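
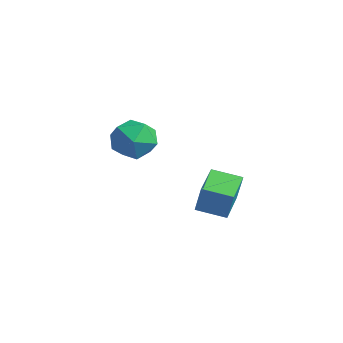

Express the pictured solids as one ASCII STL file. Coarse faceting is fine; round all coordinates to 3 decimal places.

solid 
facet normal -0.700 -0.678 0.225
outer loop
vertex -3.191 1.798 -3.474
vertex -3.847 2.548 -3.256
vertex -3.482 1.802 -4.368
endloop
endfacet
facet normal 0.644 -0.735 -0.213
outer loop
vertex -2.873 2.392 -4.564
vertex -3.191 1.798 -3.474
vertex -3.482 1.802 -4.368
endloop
endfacet
facet normal -0.701 -0.677 0.224
outer loop
vertex -3.482 1.802 -4.368
vertex -3.847 2.548 -3.256
vertex -4.138 2.553 -4.15
endloop
endfacet
facet normal -0.310 0.005 -0.951
outer loop
vertex -4.138 2.553 -4.15
vertex -2.873 2.392 -4.564
vertex -3.482 1.802 -4.368
endloop
endfacet
facet normal 0.310 -0.005 0.951
outer loop
vertex -3.191 1.798 -3.474
vertex -3.238 3.138 -3.452
vertex -3.847 2.548 -3.256
endloop
endfacet
facet normal 0.643 -0.736 -0.213
outer loop
vertex -2.582 2.387 -3.67
vertex -3.191 1.798 -3.474
vertex -2.873 2.392 -4.564
endloop
endfacet
facet normal 0.310 -0.005 0.951
outer loop
vertex -2.582 2.387 -3.67
vertex -3.238 3.138 -3.452
vertex -3.191 1.798 -3.474
endloop
endfacet
facet normal -0.643 0.735 0.214
outer loop
vertex -3.847 2.548 -3.256
vertex -3.238 3.138 -3.452
vertex -4.138 2.553 -4.15
endloop
endfacet
facet normal -0.310 0.005 -0.951
outer loop
vertex -3.529 3.142 -4.346
vertex -2.873 2.392 -4.564
vertex -4.138 2.553 -4.15
endloop
endfacet
facet normal -0.643 0.736 0.213
outer loop
vertex -4.138 2.553 -4.15
vertex -3.238 3.138 -3.452
vertex -3.529 3.142 -4.346
endloop
endfacet
facet normal 0.700 0.678 -0.224
outer loop
vertex -3.529 3.142 -4.346
vertex -2.582 2.387 -3.67
vertex -2.873 2.392 -4.564
endloop
endfacet
facet normal 0.701 0.677 -0.225
outer loop
vertex -3.238 3.138 -3.452
vertex -2.582 2.387 -3.67
vertex -3.529 3.142 -4.346
endloop
endfacet
facet normal -0.627 0.736 0.253
outer loop
vertex -3.342 -0.092 -1.157
vertex -3.249 -0.24 -0.496
vertex -2.842 0.213 -0.805
endloop
endfacet
facet normal -0.290 0.888 -0.358
outer loop
vertex -3.342 -0.092 -1.157
vertex -2.842 0.213 -0.805
vertex -2.727 -0.006 -1.442
endloop
endfacet
facet normal -0.433 0.366 -0.824
outer loop
vertex -3.342 -0.092 -1.157
vertex -2.727 -0.006 -1.442
vertex -3.063 -0.595 -1.527
endloop
endfacet
facet normal -0.859 -0.108 -0.501
outer loop
vertex -3.342 -0.092 -1.157
vertex -3.063 -0.595 -1.527
vertex -3.386 -0.739 -0.942
endloop
endfacet
facet normal -0.979 0.121 0.165
outer loop
vertex -3.342 -0.092 -1.157
vertex -3.386 -0.739 -0.942
vertex -3.249 -0.24 -0.496
endloop
endfacet
facet normal 0.412 0.882 -0.229
outer loop
vertex -2.727 -0.006 -1.442
vertex -2.842 0.213 -0.805
vertex -2.254 -0.101 -0.958
endloop
endfacet
facet normal -0.134 0.638 0.758
outer loop
vertex -2.842 0.213 -0.805
vertex -3.249 -0.24 -0.496
vertex -2.577 -0.245 -0.373
endloop
endfacet
facet normal -0.702 -0.358 0.616
outer loop
vertex -3.249 -0.24 -0.496
vertex -3.386 -0.739 -0.942
vertex -2.913 -0.834 -0.458
endloop
endfacet
facet normal -0.508 -0.728 -0.460
outer loop
vertex -3.386 -0.739 -0.942
vertex -3.063 -0.595 -1.527
vertex -2.798 -1.053 -1.095
endloop
endfacet
facet normal 0.180 0.039 -0.983
outer loop
vertex -3.063 -0.595 -1.527
vertex -2.727 -0.006 -1.442
vertex -2.391 -0.6 -1.404
endloop
endfacet
facet normal 0.859 0.108 0.501
outer loop
vertex -2.298 -0.748 -0.743
vertex -2.254 -0.101 -0.958
vertex -2.577 -0.245 -0.373
endloop
endfacet
facet normal 0.433 -0.366 0.824
outer loop
vertex -2.298 -0.748 -0.743
vertex -2.577 -0.245 -0.373
vertex -2.913 -0.834 -0.458
endloop
endfacet
facet normal 0.290 -0.888 0.358
outer loop
vertex -2.298 -0.748 -0.743
vertex -2.913 -0.834 -0.458
vertex -2.798 -1.053 -1.095
endloop
endfacet
facet normal 0.627 -0.736 -0.253
outer loop
vertex -2.298 -0.748 -0.743
vertex -2.798 -1.053 -1.095
vertex -2.391 -0.6 -1.404
endloop
endfacet
facet normal 0.979 -0.121 -0.165
outer loop
vertex -2.298 -0.748 -0.743
vertex -2.391 -0.6 -1.404
vertex -2.254 -0.101 -0.958
endloop
endfacet
facet normal 0.508 0.728 0.460
outer loop
vertex -2.577 -0.245 -0.373
vertex -2.254 -0.101 -0.958
vertex -2.842 0.213 -0.805
endloop
endfacet
facet normal -0.180 -0.039 0.983
outer loop
vertex -2.913 -0.834 -0.458
vertex -2.577 -0.245 -0.373
vertex -3.249 -0.24 -0.496
endloop
endfacet
facet normal -0.412 -0.882 0.229
outer loop
vertex -2.798 -1.053 -1.095
vertex -2.913 -0.834 -0.458
vertex -3.386 -0.739 -0.942
endloop
endfacet
facet normal 0.134 -0.638 -0.758
outer loop
vertex -2.391 -0.6 -1.404
vertex -2.798 -1.053 -1.095
vertex -3.063 -0.595 -1.527
endloop
endfacet
facet normal 0.702 0.358 -0.616
outer loop
vertex -2.254 -0.101 -0.958
vertex -2.391 -0.6 -1.404
vertex -2.727 -0.006 -1.442
endloop
endfacet

endsolid


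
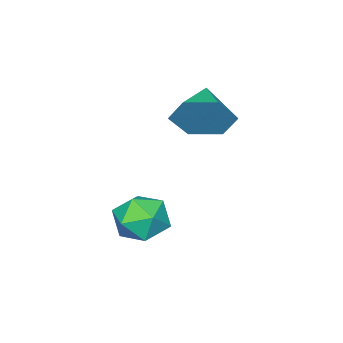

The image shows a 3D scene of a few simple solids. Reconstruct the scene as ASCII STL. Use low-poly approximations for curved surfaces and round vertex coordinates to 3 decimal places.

solid 
facet normal -0.905 -0.126 0.407
outer loop
vertex -0.91 2.364 -1.974
vertex -0.582 1.86 -1.401
vertex -0.631 2.677 -1.257
endloop
endfacet
facet normal -0.850 0.517 0.105
outer loop
vertex -0.91 2.364 -1.974
vertex -0.631 2.677 -1.257
vertex -0.478 3.073 -1.97
endloop
endfacet
facet normal -0.692 0.425 -0.584
outer loop
vertex -0.91 2.364 -1.974
vertex -0.478 3.073 -1.97
vertex -0.334 2.502 -2.556
endloop
endfacet
facet normal -0.649 -0.277 -0.708
outer loop
vertex -0.91 2.364 -1.974
vertex -0.334 2.502 -2.556
vertex -0.398 1.752 -2.204
endloop
endfacet
facet normal -0.781 -0.617 -0.096
outer loop
vertex -0.91 2.364 -1.974
vertex -0.398 1.752 -2.204
vertex -0.582 1.86 -1.401
endloop
endfacet
facet normal -0.303 0.859 0.412
outer loop
vertex -0.478 3.073 -1.97
vertex -0.631 2.677 -1.257
vertex 0.118 3.008 -1.396
endloop
endfacet
facet normal -0.392 -0.182 0.902
outer loop
vertex -0.631 2.677 -1.257
vertex -0.582 1.86 -1.401
vertex 0.054 2.258 -1.044
endloop
endfacet
facet normal -0.191 -0.978 0.088
outer loop
vertex -0.582 1.86 -1.401
vertex -0.398 1.752 -2.204
vertex 0.198 1.687 -1.63
endloop
endfacet
facet normal 0.021 -0.426 -0.904
outer loop
vertex -0.398 1.752 -2.204
vertex -0.334 2.502 -2.556
vertex 0.351 2.083 -2.343
endloop
endfacet
facet normal -0.049 0.709 -0.703
outer loop
vertex -0.334 2.502 -2.556
vertex -0.478 3.073 -1.97
vertex 0.302 2.9 -2.199
endloop
endfacet
facet normal 0.649 0.277 0.708
outer loop
vertex 0.63 2.396 -1.626
vertex 0.118 3.008 -1.396
vertex 0.054 2.258 -1.044
endloop
endfacet
facet normal 0.692 -0.425 0.584
outer loop
vertex 0.63 2.396 -1.626
vertex 0.054 2.258 -1.044
vertex 0.198 1.687 -1.63
endloop
endfacet
facet normal 0.850 -0.517 -0.105
outer loop
vertex 0.63 2.396 -1.626
vertex 0.198 1.687 -1.63
vertex 0.351 2.083 -2.343
endloop
endfacet
facet normal 0.905 0.126 -0.407
outer loop
vertex 0.63 2.396 -1.626
vertex 0.351 2.083 -2.343
vertex 0.302 2.9 -2.199
endloop
endfacet
facet normal 0.781 0.617 0.096
outer loop
vertex 0.63 2.396 -1.626
vertex 0.302 2.9 -2.199
vertex 0.118 3.008 -1.396
endloop
endfacet
facet normal -0.021 0.426 0.904
outer loop
vertex 0.054 2.258 -1.044
vertex 0.118 3.008 -1.396
vertex -0.631 2.677 -1.257
endloop
endfacet
facet normal 0.049 -0.709 0.703
outer loop
vertex 0.198 1.687 -1.63
vertex 0.054 2.258 -1.044
vertex -0.582 1.86 -1.401
endloop
endfacet
facet normal 0.303 -0.859 -0.412
outer loop
vertex 0.351 2.083 -2.343
vertex 0.198 1.687 -1.63
vertex -0.398 1.752 -2.204
endloop
endfacet
facet normal 0.392 0.182 -0.902
outer loop
vertex 0.302 2.9 -2.199
vertex 0.351 2.083 -2.343
vertex -0.334 2.502 -2.556
endloop
endfacet
facet normal 0.191 0.978 -0.088
outer loop
vertex 0.118 3.008 -1.396
vertex 0.302 2.9 -2.199
vertex -0.478 3.073 -1.97
endloop
endfacet
facet normal 0.754 0.553 -0.354
outer loop
vertex -1.851 2.275 1.646
vertex -2.359 2.518 0.944
vertex -2.367 3.011 1.697
endloop
endfacet
facet normal -0.104 -0.141 0.985
outer loop
vertex -1.851 2.275 1.646
vertex -2.367 3.011 1.697
vertex -3.361 1.782 1.416
endloop
endfacet
facet normal 0.754 0.554 -0.354
outer loop
vertex -2.367 3.011 1.697
vertex -2.359 2.518 0.944
vertex -2.875 3.253 0.995
endloop
endfacet
facet normal -0.671 0.400 0.624
outer loop
vertex -2.367 3.011 1.697
vertex -2.875 3.253 0.995
vertex -3.361 1.782 1.416
endloop
endfacet
facet normal 0.754 0.554 -0.354
outer loop
vertex -2.875 3.253 0.995
vertex -2.359 2.518 0.944
vertex -2.867 2.76 0.242
endloop
endfacet
facet normal -0.948 0.261 -0.181
outer loop
vertex -2.875 3.253 0.995
vertex -2.867 2.76 0.242
vertex -3.361 1.782 1.416
endloop
endfacet
facet normal 0.754 0.554 -0.354
outer loop
vertex -2.867 2.76 0.242
vertex -2.359 2.518 0.944
vertex -2.351 2.025 0.191
endloop
endfacet
facet normal -0.658 -0.419 -0.626
outer loop
vertex -2.867 2.76 0.242
vertex -2.351 2.025 0.191
vertex -3.361 1.782 1.416
endloop
endfacet
facet normal 0.754 0.553 -0.354
outer loop
vertex -2.351 2.025 0.191
vertex -2.359 2.518 0.944
vertex -1.843 1.782 0.894
endloop
endfacet
facet normal -0.091 -0.960 -0.266
outer loop
vertex -2.351 2.025 0.191
vertex -1.843 1.782 0.894
vertex -3.361 1.782 1.416
endloop
endfacet
facet normal 0.754 0.553 -0.354
outer loop
vertex -1.843 1.782 0.894
vertex -2.359 2.518 0.944
vertex -1.851 2.275 1.646
endloop
endfacet
facet normal 0.186 -0.821 0.540
outer loop
vertex -1.843 1.782 0.894
vertex -1.851 2.275 1.646
vertex -3.361 1.782 1.416
endloop
endfacet

endsolid


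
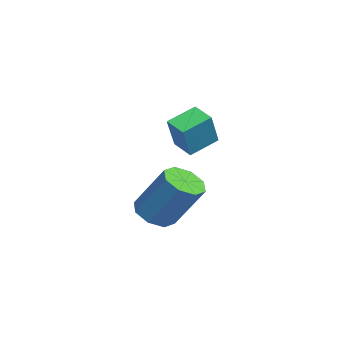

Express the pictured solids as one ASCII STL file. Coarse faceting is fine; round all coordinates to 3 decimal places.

solid 
facet normal -0.501 0.183 -0.846
outer loop
vertex -3.222 1.197 3.62
vertex -2.58 1.681 3.344
vertex -2.742 0.283 3.138
endloop
endfacet
facet normal -0.756 -0.568 0.325
outer loop
vertex -2.02 0.019 4.356
vertex -3.222 1.197 3.62
vertex -2.742 0.283 3.138
endloop
endfacet
facet normal -0.501 0.183 -0.846
outer loop
vertex -2.742 0.283 3.138
vertex -2.58 1.681 3.344
vertex -2.1 0.766 2.862
endloop
endfacet
facet normal 0.421 -0.802 -0.424
outer loop
vertex -2.1 0.766 2.862
vertex -2.02 0.019 4.356
vertex -2.742 0.283 3.138
endloop
endfacet
facet normal -0.422 0.801 0.424
outer loop
vertex -3.222 1.197 3.62
vertex -1.858 1.417 4.562
vertex -2.58 1.681 3.344
endloop
endfacet
facet normal -0.756 -0.568 0.325
outer loop
vertex -2.5 0.934 4.838
vertex -3.222 1.197 3.62
vertex -2.02 0.019 4.356
endloop
endfacet
facet normal -0.422 0.802 0.423
outer loop
vertex -2.5 0.934 4.838
vertex -1.858 1.417 4.562
vertex -3.222 1.197 3.62
endloop
endfacet
facet normal 0.756 0.568 -0.325
outer loop
vertex -2.58 1.681 3.344
vertex -1.858 1.417 4.562
vertex -2.1 0.766 2.862
endloop
endfacet
facet normal 0.422 -0.802 -0.423
outer loop
vertex -1.378 0.503 4.08
vertex -2.02 0.019 4.356
vertex -2.1 0.766 2.862
endloop
endfacet
facet normal 0.756 0.568 -0.325
outer loop
vertex -2.1 0.766 2.862
vertex -1.858 1.417 4.562
vertex -1.378 0.503 4.08
endloop
endfacet
facet normal 0.501 -0.183 0.846
outer loop
vertex -1.378 0.503 4.08
vertex -2.5 0.934 4.838
vertex -2.02 0.019 4.356
endloop
endfacet
facet normal 0.501 -0.183 0.846
outer loop
vertex -1.858 1.417 4.562
vertex -2.5 0.934 4.838
vertex -1.378 0.503 4.08
endloop
endfacet
facet normal -0.282 -0.487 -0.827
outer loop
vertex -2.463 -0.583 -0.236
vertex -3.22 -0.355 -0.112
vertex -2.594 -0.049 -0.506
endloop
endfacet
facet normal 0.935 0.053 -0.350
outer loop
vertex -2.463 -0.583 -0.236
vertex -2.594 -0.049 -0.506
vertex -1.903 0.388 1.409
endloop
endfacet
facet normal 0.935 0.053 -0.350
outer loop
vertex -1.903 0.388 1.409
vertex -2.594 -0.049 -0.506
vertex -2.034 0.921 1.139
endloop
endfacet
facet normal 0.281 0.488 0.827
outer loop
vertex -1.903 0.388 1.409
vertex -2.034 0.921 1.139
vertex -2.66 0.615 1.532
endloop
endfacet
facet normal -0.282 -0.488 -0.826
outer loop
vertex -2.594 -0.049 -0.506
vertex -3.22 -0.355 -0.112
vertex -3.092 0.305 -0.545
endloop
endfacet
facet normal 0.509 0.654 -0.559
outer loop
vertex -2.594 -0.049 -0.506
vertex -3.092 0.305 -0.545
vertex -2.034 0.921 1.139
endloop
endfacet
facet normal 0.510 0.653 -0.560
outer loop
vertex -2.034 0.921 1.139
vertex -3.092 0.305 -0.545
vertex -2.532 1.276 1.099
endloop
endfacet
facet normal 0.281 0.487 0.827
outer loop
vertex -2.034 0.921 1.139
vertex -2.532 1.276 1.099
vertex -2.66 0.615 1.532
endloop
endfacet
facet normal -0.281 -0.488 -0.826
outer loop
vertex -3.092 0.305 -0.545
vertex -3.22 -0.355 -0.112
vertex -3.665 0.273 -0.331
endloop
endfacet
facet normal -0.214 0.871 -0.442
outer loop
vertex -3.092 0.305 -0.545
vertex -3.665 0.273 -0.331
vertex -2.532 1.276 1.099
endloop
endfacet
facet normal -0.215 0.871 -0.441
outer loop
vertex -2.532 1.276 1.099
vertex -3.665 0.273 -0.331
vertex -3.105 1.243 1.313
endloop
endfacet
facet normal 0.281 0.487 0.827
outer loop
vertex -2.532 1.276 1.099
vertex -3.105 1.243 1.313
vertex -2.66 0.615 1.532
endloop
endfacet
facet normal -0.280 -0.487 -0.827
outer loop
vertex -3.665 0.273 -0.331
vertex -3.22 -0.355 -0.112
vertex -3.977 -0.128 0.011
endloop
endfacet
facet normal -0.813 0.578 -0.064
outer loop
vertex -3.665 0.273 -0.331
vertex -3.977 -0.128 0.011
vertex -3.105 1.243 1.313
endloop
endfacet
facet normal -0.813 0.579 -0.065
outer loop
vertex -3.105 1.243 1.313
vertex -3.977 -0.128 0.011
vertex -3.417 0.843 1.656
endloop
endfacet
facet normal 0.282 0.488 0.826
outer loop
vertex -3.105 1.243 1.313
vertex -3.417 0.843 1.656
vertex -2.66 0.615 1.532
endloop
endfacet
facet normal -0.281 -0.488 -0.827
outer loop
vertex -3.977 -0.128 0.011
vertex -3.22 -0.355 -0.112
vertex -3.846 -0.661 0.281
endloop
endfacet
facet normal -0.935 -0.053 0.350
outer loop
vertex -3.977 -0.128 0.011
vertex -3.846 -0.661 0.281
vertex -3.417 0.843 1.656
endloop
endfacet
facet normal -0.935 -0.053 0.350
outer loop
vertex -3.417 0.843 1.656
vertex -3.846 -0.661 0.281
vertex -3.286 0.309 1.926
endloop
endfacet
facet normal 0.282 0.487 0.827
outer loop
vertex -3.417 0.843 1.656
vertex -3.286 0.309 1.926
vertex -2.66 0.615 1.532
endloop
endfacet
facet normal -0.281 -0.487 -0.827
outer loop
vertex -3.846 -0.661 0.281
vertex -3.22 -0.355 -0.112
vertex -3.348 -1.016 0.321
endloop
endfacet
facet normal -0.511 -0.653 0.559
outer loop
vertex -3.846 -0.661 0.281
vertex -3.348 -1.016 0.321
vertex -3.286 0.309 1.926
endloop
endfacet
facet normal -0.509 -0.654 0.560
outer loop
vertex -3.286 0.309 1.926
vertex -3.348 -1.016 0.321
vertex -2.788 -0.045 1.965
endloop
endfacet
facet normal 0.282 0.488 0.826
outer loop
vertex -3.286 0.309 1.926
vertex -2.788 -0.045 1.965
vertex -2.66 0.615 1.532
endloop
endfacet
facet normal -0.281 -0.487 -0.827
outer loop
vertex -3.348 -1.016 0.321
vertex -3.22 -0.355 -0.112
vertex -2.775 -0.983 0.107
endloop
endfacet
facet normal 0.215 -0.871 0.441
outer loop
vertex -3.348 -1.016 0.321
vertex -2.775 -0.983 0.107
vertex -2.788 -0.045 1.965
endloop
endfacet
facet normal 0.214 -0.871 0.441
outer loop
vertex -2.788 -0.045 1.965
vertex -2.775 -0.983 0.107
vertex -2.215 -0.013 1.751
endloop
endfacet
facet normal 0.281 0.488 0.826
outer loop
vertex -2.788 -0.045 1.965
vertex -2.215 -0.013 1.751
vertex -2.66 0.615 1.532
endloop
endfacet
facet normal -0.282 -0.488 -0.826
outer loop
vertex -2.775 -0.983 0.107
vertex -3.22 -0.355 -0.112
vertex -2.463 -0.583 -0.236
endloop
endfacet
facet normal 0.813 -0.579 0.065
outer loop
vertex -2.775 -0.983 0.107
vertex -2.463 -0.583 -0.236
vertex -2.215 -0.013 1.751
endloop
endfacet
facet normal 0.813 -0.578 0.064
outer loop
vertex -2.215 -0.013 1.751
vertex -2.463 -0.583 -0.236
vertex -1.903 0.388 1.409
endloop
endfacet
facet normal 0.280 0.487 0.827
outer loop
vertex -2.215 -0.013 1.751
vertex -1.903 0.388 1.409
vertex -2.66 0.615 1.532
endloop
endfacet

endsolid


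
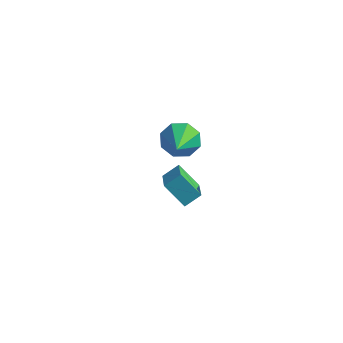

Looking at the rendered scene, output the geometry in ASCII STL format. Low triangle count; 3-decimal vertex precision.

solid 
facet normal -0.323 0.795 -0.514
outer loop
vertex 0.443 -2.526 2.98
vertex -0.159 -2.988 2.644
vertex -0.09 -2.519 3.325
endloop
endfacet
facet normal 0.535 0.190 0.823
outer loop
vertex 0.443 -2.526 2.98
vertex -0.09 -2.519 3.325
vertex 0.339 -4.212 3.436
endloop
endfacet
facet normal -0.324 0.794 -0.514
outer loop
vertex -0.09 -2.519 3.325
vertex -0.159 -2.988 2.644
vertex -0.663 -2.787 3.272
endloop
endfacet
facet normal -0.109 0.037 0.993
outer loop
vertex -0.09 -2.519 3.325
vertex -0.663 -2.787 3.272
vertex 0.339 -4.212 3.436
endloop
endfacet
facet normal -0.324 0.794 -0.514
outer loop
vertex -0.663 -2.787 3.272
vertex -0.159 -2.988 2.644
vertex -0.942 -3.173 2.851
endloop
endfacet
facet normal -0.606 -0.344 0.717
outer loop
vertex -0.663 -2.787 3.272
vertex -0.942 -3.173 2.851
vertex 0.339 -4.212 3.436
endloop
endfacet
facet normal -0.324 0.794 -0.515
outer loop
vertex -0.942 -3.173 2.851
vertex -0.159 -2.988 2.644
vertex -0.761 -3.451 2.309
endloop
endfacet
facet normal -0.664 -0.732 0.154
outer loop
vertex -0.942 -3.173 2.851
vertex -0.761 -3.451 2.309
vertex 0.339 -4.212 3.436
endloop
endfacet
facet normal -0.325 0.794 -0.514
outer loop
vertex -0.761 -3.451 2.309
vertex -0.159 -2.988 2.644
vertex -0.229 -3.457 1.963
endloop
endfacet
facet normal -0.247 -0.898 -0.365
outer loop
vertex -0.761 -3.451 2.309
vertex -0.229 -3.457 1.963
vertex 0.339 -4.212 3.436
endloop
endfacet
facet normal -0.324 0.795 -0.514
outer loop
vertex -0.229 -3.457 1.963
vertex -0.159 -2.988 2.644
vertex 0.345 -3.189 2.016
endloop
endfacet
facet normal 0.397 -0.745 -0.535
outer loop
vertex -0.229 -3.457 1.963
vertex 0.345 -3.189 2.016
vertex 0.339 -4.212 3.436
endloop
endfacet
facet normal -0.324 0.794 -0.514
outer loop
vertex 0.345 -3.189 2.016
vertex -0.159 -2.988 2.644
vertex 0.623 -2.803 2.437
endloop
endfacet
facet normal 0.895 -0.363 -0.258
outer loop
vertex 0.345 -3.189 2.016
vertex 0.623 -2.803 2.437
vertex 0.339 -4.212 3.436
endloop
endfacet
facet normal -0.324 0.795 -0.513
outer loop
vertex 0.623 -2.803 2.437
vertex -0.159 -2.988 2.644
vertex 0.443 -2.526 2.98
endloop
endfacet
facet normal 0.952 0.023 0.304
outer loop
vertex 0.623 -2.803 2.437
vertex 0.443 -2.526 2.98
vertex 0.339 -4.212 3.436
endloop
endfacet
facet normal -0.724 0.022 0.690
outer loop
vertex -1.192 -2.431 -1.579
vertex -0.743 -1.854 -1.126
vertex -1.832 -1.377 -2.284
endloop
endfacet
facet normal -0.523 -0.670 -0.527
outer loop
vertex -0.877 -1.406 -3.194
vertex -1.192 -2.431 -1.579
vertex -1.832 -1.377 -2.284
endloop
endfacet
facet normal -0.724 0.022 0.690
outer loop
vertex -1.832 -1.377 -2.284
vertex -0.743 -1.854 -1.126
vertex -1.383 -0.801 -1.831
endloop
endfacet
facet normal -0.451 0.742 -0.497
outer loop
vertex -1.383 -0.801 -1.831
vertex -0.877 -1.406 -3.194
vertex -1.832 -1.377 -2.284
endloop
endfacet
facet normal 0.451 -0.741 0.497
outer loop
vertex -1.192 -2.431 -1.579
vertex 0.212 -1.883 -2.036
vertex -0.743 -1.854 -1.126
endloop
endfacet
facet normal -0.522 -0.670 -0.527
outer loop
vertex -0.237 -2.459 -2.489
vertex -1.192 -2.431 -1.579
vertex -0.877 -1.406 -3.194
endloop
endfacet
facet normal 0.451 -0.742 0.496
outer loop
vertex -0.237 -2.459 -2.489
vertex 0.212 -1.883 -2.036
vertex -1.192 -2.431 -1.579
endloop
endfacet
facet normal 0.522 0.670 0.527
outer loop
vertex -0.743 -1.854 -1.126
vertex 0.212 -1.883 -2.036
vertex -1.383 -0.801 -1.831
endloop
endfacet
facet normal -0.452 0.741 -0.497
outer loop
vertex -0.428 -0.829 -2.741
vertex -0.877 -1.406 -3.194
vertex -1.383 -0.801 -1.831
endloop
endfacet
facet normal 0.522 0.670 0.528
outer loop
vertex -1.383 -0.801 -1.831
vertex 0.212 -1.883 -2.036
vertex -0.428 -0.829 -2.741
endloop
endfacet
facet normal 0.724 -0.022 -0.690
outer loop
vertex -0.428 -0.829 -2.741
vertex -0.237 -2.459 -2.489
vertex -0.877 -1.406 -3.194
endloop
endfacet
facet normal 0.724 -0.022 -0.690
outer loop
vertex 0.212 -1.883 -2.036
vertex -0.237 -2.459 -2.489
vertex -0.428 -0.829 -2.741
endloop
endfacet

endsolid


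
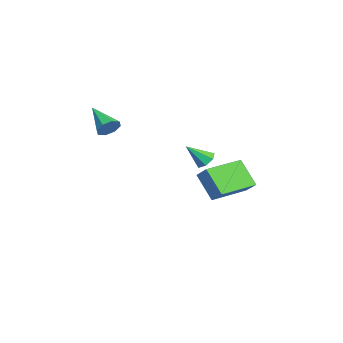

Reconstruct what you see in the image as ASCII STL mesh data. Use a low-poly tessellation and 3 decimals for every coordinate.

solid 
facet normal -0.579 0.814 0.047
outer loop
vertex -1.413 3.483 -2.038
vertex -0.601 4.133 -3.28
vertex -2.024 3.083 -2.646
endloop
endfacet
facet normal -0.501 -0.401 0.767
outer loop
vertex -0.859 1.447 -2.74
vertex -1.413 3.483 -2.038
vertex -2.024 3.083 -2.646
endloop
endfacet
facet normal -0.579 0.814 0.047
outer loop
vertex -2.024 3.083 -2.646
vertex -0.601 4.133 -3.28
vertex -1.212 3.733 -3.888
endloop
endfacet
facet normal -0.643 -0.421 -0.640
outer loop
vertex -1.212 3.733 -3.888
vertex -0.859 1.447 -2.74
vertex -2.024 3.083 -2.646
endloop
endfacet
facet normal 0.643 0.421 0.640
outer loop
vertex -1.413 3.483 -2.038
vertex 0.564 2.497 -3.374
vertex -0.601 4.133 -3.28
endloop
endfacet
facet normal -0.501 -0.401 0.767
outer loop
vertex -0.248 1.847 -2.132
vertex -1.413 3.483 -2.038
vertex -0.859 1.447 -2.74
endloop
endfacet
facet normal 0.643 0.421 0.640
outer loop
vertex -0.248 1.847 -2.132
vertex 0.564 2.497 -3.374
vertex -1.413 3.483 -2.038
endloop
endfacet
facet normal 0.501 0.401 -0.767
outer loop
vertex -0.601 4.133 -3.28
vertex 0.564 2.497 -3.374
vertex -1.212 3.733 -3.888
endloop
endfacet
facet normal -0.643 -0.421 -0.640
outer loop
vertex -0.047 2.097 -3.982
vertex -0.859 1.447 -2.74
vertex -1.212 3.733 -3.888
endloop
endfacet
facet normal 0.501 0.401 -0.767
outer loop
vertex -1.212 3.733 -3.888
vertex 0.564 2.497 -3.374
vertex -0.047 2.097 -3.982
endloop
endfacet
facet normal 0.579 -0.814 -0.047
outer loop
vertex -0.047 2.097 -3.982
vertex -0.248 1.847 -2.132
vertex -0.859 1.447 -2.74
endloop
endfacet
facet normal 0.579 -0.814 -0.047
outer loop
vertex 0.564 2.497 -3.374
vertex -0.248 1.847 -2.132
vertex -0.047 2.097 -3.982
endloop
endfacet
facet normal 0.725 0.454 -0.517
outer loop
vertex -0.119 -2.764 0.731
vertex -0.545 -2.498 0.367
vertex -0.264 -2.343 0.897
endloop
endfacet
facet normal 0.342 -0.240 0.908
outer loop
vertex -0.119 -2.764 0.731
vertex -0.264 -2.343 0.897
vertex -1.735 -3.242 1.213
endloop
endfacet
facet normal 0.725 0.455 -0.517
outer loop
vertex -0.264 -2.343 0.897
vertex -0.545 -2.498 0.367
vertex -0.573 -2.014 0.753
endloop
endfacet
facet normal -0.031 0.376 0.926
outer loop
vertex -0.264 -2.343 0.897
vertex -0.573 -2.014 0.753
vertex -1.735 -3.242 1.213
endloop
endfacet
facet normal 0.728 0.453 -0.515
outer loop
vertex -0.573 -2.014 0.753
vertex -0.545 -2.498 0.367
vertex -0.865 -1.967 0.382
endloop
endfacet
facet normal -0.527 0.686 0.502
outer loop
vertex -0.573 -2.014 0.753
vertex -0.865 -1.967 0.382
vertex -1.735 -3.242 1.213
endloop
endfacet
facet normal 0.727 0.453 -0.516
outer loop
vertex -0.865 -1.967 0.382
vertex -0.545 -2.498 0.367
vertex -0.97 -2.232 0.002
endloop
endfacet
facet normal -0.854 0.507 -0.117
outer loop
vertex -0.865 -1.967 0.382
vertex -0.97 -2.232 0.002
vertex -1.735 -3.242 1.213
endloop
endfacet
facet normal 0.727 0.454 -0.515
outer loop
vertex -0.97 -2.232 0.002
vertex -0.545 -2.498 0.367
vertex -0.825 -2.652 -0.164
endloop
endfacet
facet normal -0.821 -0.059 -0.568
outer loop
vertex -0.97 -2.232 0.002
vertex -0.825 -2.652 -0.164
vertex -1.735 -3.242 1.213
endloop
endfacet
facet normal 0.726 0.455 -0.515
outer loop
vertex -0.825 -2.652 -0.164
vertex -0.545 -2.498 0.367
vertex -0.516 -2.982 -0.02
endloop
endfacet
facet normal -0.448 -0.675 -0.586
outer loop
vertex -0.825 -2.652 -0.164
vertex -0.516 -2.982 -0.02
vertex -1.735 -3.242 1.213
endloop
endfacet
facet normal 0.726 0.455 -0.515
outer loop
vertex -0.516 -2.982 -0.02
vertex -0.545 -2.498 0.367
vertex -0.224 -3.028 0.351
endloop
endfacet
facet normal 0.048 -0.986 -0.160
outer loop
vertex -0.516 -2.982 -0.02
vertex -0.224 -3.028 0.351
vertex -1.735 -3.242 1.213
endloop
endfacet
facet normal 0.725 0.455 -0.517
outer loop
vertex -0.224 -3.028 0.351
vertex -0.545 -2.498 0.367
vertex -0.119 -2.764 0.731
endloop
endfacet
facet normal 0.375 -0.807 0.457
outer loop
vertex -0.224 -3.028 0.351
vertex -0.119 -2.764 0.731
vertex -1.735 -3.242 1.213
endloop
endfacet
facet normal -0.133 0.683 -0.718
outer loop
vertex 4.113 1.29 -0.249
vertex 3.849 1.598 0.093
vertex 4.369 1.589 -0.012
endloop
endfacet
facet normal 0.812 -0.557 -0.174
outer loop
vertex 4.113 1.29 -0.249
vertex 4.369 1.589 -0.012
vertex 4.011 0.762 0.967
endloop
endfacet
facet normal -0.133 0.685 -0.716
outer loop
vertex 4.369 1.589 -0.012
vertex 3.849 1.598 0.093
vertex 4.234 1.894 0.305
endloop
endfacet
facet normal 0.930 0.031 0.366
outer loop
vertex 4.369 1.589 -0.012
vertex 4.234 1.894 0.305
vertex 4.011 0.762 0.967
endloop
endfacet
facet normal -0.133 0.685 -0.716
outer loop
vertex 4.234 1.894 0.305
vertex 3.849 1.598 0.093
vertex 3.81 1.976 0.462
endloop
endfacet
facet normal 0.385 0.408 0.828
outer loop
vertex 4.234 1.894 0.305
vertex 3.81 1.976 0.462
vertex 4.011 0.762 0.967
endloop
endfacet
facet normal -0.133 0.685 -0.716
outer loop
vertex 3.81 1.976 0.462
vertex 3.849 1.598 0.093
vertex 3.415 1.773 0.341
endloop
endfacet
facet normal -0.414 0.290 0.863
outer loop
vertex 3.81 1.976 0.462
vertex 3.415 1.773 0.341
vertex 4.011 0.762 0.967
endloop
endfacet
facet normal -0.133 0.685 -0.716
outer loop
vertex 3.415 1.773 0.341
vertex 3.849 1.598 0.093
vertex 3.348 1.438 0.033
endloop
endfacet
facet normal -0.865 -0.235 0.444
outer loop
vertex 3.415 1.773 0.341
vertex 3.348 1.438 0.033
vertex 4.011 0.762 0.967
endloop
endfacet
facet normal -0.133 0.685 -0.716
outer loop
vertex 3.348 1.438 0.033
vertex 3.849 1.598 0.093
vertex 3.658 1.223 -0.23
endloop
endfacet
facet normal -0.628 -0.770 -0.111
outer loop
vertex 3.348 1.438 0.033
vertex 3.658 1.223 -0.23
vertex 4.011 0.762 0.967
endloop
endfacet
facet normal -0.131 0.684 -0.717
outer loop
vertex 3.658 1.223 -0.23
vertex 3.849 1.598 0.093
vertex 4.113 1.29 -0.249
endloop
endfacet
facet normal 0.118 -0.914 -0.387
outer loop
vertex 3.658 1.223 -0.23
vertex 4.113 1.29 -0.249
vertex 4.011 0.762 0.967
endloop
endfacet

endsolid


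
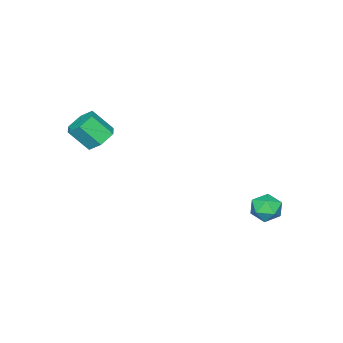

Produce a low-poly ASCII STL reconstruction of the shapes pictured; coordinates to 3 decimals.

solid 
facet normal 0.114 0.781 0.614
outer loop
vertex -3.197 3.921 -0.341
vertex -3.8 3.811 -0.089
vertex -3.27 3.521 0.182
endloop
endfacet
facet normal 0.745 0.476 0.468
outer loop
vertex -3.197 3.921 -0.341
vertex -3.27 3.521 0.182
vertex -2.856 3.354 -0.307
endloop
endfacet
facet normal 0.839 0.490 -0.238
outer loop
vertex -3.197 3.921 -0.341
vertex -2.856 3.354 -0.307
vertex -3.129 3.543 -0.88
endloop
endfacet
facet normal 0.267 0.805 -0.531
outer loop
vertex -3.197 3.921 -0.341
vertex -3.129 3.543 -0.88
vertex -3.713 3.825 -0.746
endloop
endfacet
facet normal -0.181 0.984 -0.003
outer loop
vertex -3.197 3.921 -0.341
vertex -3.713 3.825 -0.746
vertex -3.8 3.811 -0.089
endloop
endfacet
facet normal 0.711 -0.206 0.672
outer loop
vertex -2.856 3.354 -0.307
vertex -3.27 3.521 0.182
vertex -3.247 2.895 -0.034
endloop
endfacet
facet normal -0.308 0.286 0.908
outer loop
vertex -3.27 3.521 0.182
vertex -3.8 3.811 -0.089
vertex -3.831 3.177 0.1
endloop
endfacet
facet normal -0.784 0.614 -0.091
outer loop
vertex -3.8 3.811 -0.089
vertex -3.713 3.825 -0.746
vertex -4.104 3.366 -0.473
endloop
endfacet
facet normal -0.060 0.324 -0.944
outer loop
vertex -3.713 3.825 -0.746
vertex -3.129 3.543 -0.88
vertex -3.69 3.199 -0.962
endloop
endfacet
facet normal 0.863 -0.183 -0.471
outer loop
vertex -3.129 3.543 -0.88
vertex -2.856 3.354 -0.307
vertex -3.16 2.909 -0.691
endloop
endfacet
facet normal -0.267 -0.805 0.531
outer loop
vertex -3.763 2.799 -0.439
vertex -3.247 2.895 -0.034
vertex -3.831 3.177 0.1
endloop
endfacet
facet normal -0.839 -0.490 0.238
outer loop
vertex -3.763 2.799 -0.439
vertex -3.831 3.177 0.1
vertex -4.104 3.366 -0.473
endloop
endfacet
facet normal -0.745 -0.476 -0.468
outer loop
vertex -3.763 2.799 -0.439
vertex -4.104 3.366 -0.473
vertex -3.69 3.199 -0.962
endloop
endfacet
facet normal -0.114 -0.781 -0.614
outer loop
vertex -3.763 2.799 -0.439
vertex -3.69 3.199 -0.962
vertex -3.16 2.909 -0.691
endloop
endfacet
facet normal 0.181 -0.984 0.003
outer loop
vertex -3.763 2.799 -0.439
vertex -3.16 2.909 -0.691
vertex -3.247 2.895 -0.034
endloop
endfacet
facet normal 0.060 -0.324 0.944
outer loop
vertex -3.831 3.177 0.1
vertex -3.247 2.895 -0.034
vertex -3.27 3.521 0.182
endloop
endfacet
facet normal -0.863 0.183 0.471
outer loop
vertex -4.104 3.366 -0.473
vertex -3.831 3.177 0.1
vertex -3.8 3.811 -0.089
endloop
endfacet
facet normal -0.711 0.206 -0.672
outer loop
vertex -3.69 3.199 -0.962
vertex -4.104 3.366 -0.473
vertex -3.713 3.825 -0.746
endloop
endfacet
facet normal 0.308 -0.286 -0.908
outer loop
vertex -3.16 2.909 -0.691
vertex -3.69 3.199 -0.962
vertex -3.129 3.543 -0.88
endloop
endfacet
facet normal 0.784 -0.614 0.091
outer loop
vertex -3.247 2.895 -0.034
vertex -3.16 2.909 -0.691
vertex -2.856 3.354 -0.307
endloop
endfacet
facet normal -0.334 0.577 -0.746
outer loop
vertex 1.048 -0.432 3.64
vertex 0.556 -0.833 3.55
vertex 0.499 -0.341 3.956
endloop
endfacet
facet normal 0.391 0.804 0.448
outer loop
vertex 1.048 -0.432 3.64
vertex 0.499 -0.341 3.956
vertex 1.415 -1.067 4.46
endloop
endfacet
facet normal 0.391 0.804 0.448
outer loop
vertex 1.415 -1.067 4.46
vertex 0.499 -0.341 3.956
vertex 0.866 -0.976 4.776
endloop
endfacet
facet normal 0.333 -0.577 0.746
outer loop
vertex 1.415 -1.067 4.46
vertex 0.866 -0.976 4.776
vertex 0.924 -1.467 4.37
endloop
endfacet
facet normal -0.334 0.577 -0.746
outer loop
vertex 0.499 -0.341 3.956
vertex 0.556 -0.833 3.55
vertex 0.007 -0.742 3.866
endloop
endfacet
facet normal -0.547 0.525 0.652
outer loop
vertex 0.499 -0.341 3.956
vertex 0.007 -0.742 3.866
vertex 0.866 -0.976 4.776
endloop
endfacet
facet normal -0.547 0.526 0.651
outer loop
vertex 0.866 -0.976 4.776
vertex 0.007 -0.742 3.866
vertex 0.374 -1.376 4.686
endloop
endfacet
facet normal 0.333 -0.577 0.746
outer loop
vertex 0.866 -0.976 4.776
vertex 0.374 -1.376 4.686
vertex 0.924 -1.467 4.37
endloop
endfacet
facet normal -0.333 0.577 -0.746
outer loop
vertex 0.007 -0.742 3.866
vertex 0.556 -0.833 3.55
vertex 0.065 -1.233 3.46
endloop
endfacet
facet normal -0.938 -0.279 0.204
outer loop
vertex 0.007 -0.742 3.866
vertex 0.065 -1.233 3.46
vertex 0.374 -1.376 4.686
endloop
endfacet
facet normal -0.938 -0.279 0.204
outer loop
vertex 0.374 -1.376 4.686
vertex 0.065 -1.233 3.46
vertex 0.432 -1.868 4.28
endloop
endfacet
facet normal 0.333 -0.576 0.746
outer loop
vertex 0.374 -1.376 4.686
vertex 0.432 -1.868 4.28
vertex 0.924 -1.467 4.37
endloop
endfacet
facet normal -0.333 0.577 -0.746
outer loop
vertex 0.065 -1.233 3.46
vertex 0.556 -0.833 3.55
vertex 0.614 -1.324 3.144
endloop
endfacet
facet normal -0.391 -0.804 -0.448
outer loop
vertex 0.065 -1.233 3.46
vertex 0.614 -1.324 3.144
vertex 0.432 -1.868 4.28
endloop
endfacet
facet normal -0.391 -0.804 -0.448
outer loop
vertex 0.432 -1.868 4.28
vertex 0.614 -1.324 3.144
vertex 0.981 -1.959 3.964
endloop
endfacet
facet normal 0.334 -0.577 0.746
outer loop
vertex 0.432 -1.868 4.28
vertex 0.981 -1.959 3.964
vertex 0.924 -1.467 4.37
endloop
endfacet
facet normal -0.333 0.577 -0.746
outer loop
vertex 0.614 -1.324 3.144
vertex 0.556 -0.833 3.55
vertex 1.106 -0.924 3.234
endloop
endfacet
facet normal 0.547 -0.526 -0.652
outer loop
vertex 0.614 -1.324 3.144
vertex 1.106 -0.924 3.234
vertex 0.981 -1.959 3.964
endloop
endfacet
facet normal 0.547 -0.525 -0.651
outer loop
vertex 0.981 -1.959 3.964
vertex 1.106 -0.924 3.234
vertex 1.473 -1.558 4.054
endloop
endfacet
facet normal 0.334 -0.577 0.746
outer loop
vertex 0.981 -1.959 3.964
vertex 1.473 -1.558 4.054
vertex 0.924 -1.467 4.37
endloop
endfacet
facet normal -0.333 0.576 -0.746
outer loop
vertex 1.106 -0.924 3.234
vertex 0.556 -0.833 3.55
vertex 1.048 -0.432 3.64
endloop
endfacet
facet normal 0.938 0.279 -0.204
outer loop
vertex 1.106 -0.924 3.234
vertex 1.048 -0.432 3.64
vertex 1.473 -1.558 4.054
endloop
endfacet
facet normal 0.938 0.279 -0.204
outer loop
vertex 1.473 -1.558 4.054
vertex 1.048 -0.432 3.64
vertex 1.415 -1.067 4.46
endloop
endfacet
facet normal 0.333 -0.577 0.746
outer loop
vertex 1.473 -1.558 4.054
vertex 1.415 -1.067 4.46
vertex 0.924 -1.467 4.37
endloop
endfacet

endsolid


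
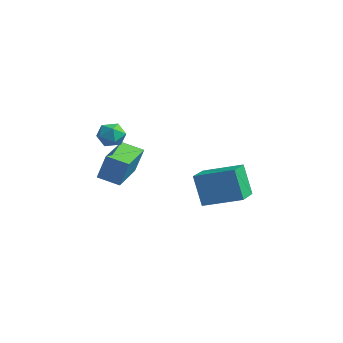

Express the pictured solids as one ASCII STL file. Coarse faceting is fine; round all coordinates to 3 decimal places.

solid 
facet normal 0.428 0.850 -0.307
outer loop
vertex -3.334 -2.323 3.302
vertex -3.805 -1.898 3.821
vertex -3.074 -2.178 4.066
endloop
endfacet
facet normal 0.883 0.302 -0.358
outer loop
vertex -3.334 -2.323 3.302
vertex -3.074 -2.178 4.066
vertex -2.959 -2.916 3.727
endloop
endfacet
facet normal 0.590 -0.189 -0.785
outer loop
vertex -3.334 -2.323 3.302
vertex -2.959 -2.916 3.727
vertex -3.619 -3.092 3.273
endloop
endfacet
facet normal -0.045 0.054 -0.997
outer loop
vertex -3.334 -2.323 3.302
vertex -3.619 -3.092 3.273
vertex -4.142 -2.463 3.331
endloop
endfacet
facet normal -0.146 0.696 -0.703
outer loop
vertex -3.334 -2.323 3.302
vertex -4.142 -2.463 3.331
vertex -3.805 -1.898 3.821
endloop
endfacet
facet normal 0.957 0.015 0.291
outer loop
vertex -2.959 -2.916 3.727
vertex -3.074 -2.178 4.066
vertex -3.198 -2.857 4.509
endloop
endfacet
facet normal 0.220 0.901 0.374
outer loop
vertex -3.074 -2.178 4.066
vertex -3.805 -1.898 3.821
vertex -3.721 -2.228 4.567
endloop
endfacet
facet normal -0.709 0.653 -0.266
outer loop
vertex -3.805 -1.898 3.821
vertex -4.142 -2.463 3.331
vertex -4.381 -2.404 4.113
endloop
endfacet
facet normal -0.546 -0.386 -0.744
outer loop
vertex -4.142 -2.463 3.331
vertex -3.619 -3.092 3.273
vertex -4.266 -3.142 3.774
endloop
endfacet
facet normal 0.483 -0.780 -0.399
outer loop
vertex -3.619 -3.092 3.273
vertex -2.959 -2.916 3.727
vertex -3.535 -3.422 4.019
endloop
endfacet
facet normal 0.045 -0.054 0.997
outer loop
vertex -4.006 -2.997 4.538
vertex -3.198 -2.857 4.509
vertex -3.721 -2.228 4.567
endloop
endfacet
facet normal -0.590 0.189 0.785
outer loop
vertex -4.006 -2.997 4.538
vertex -3.721 -2.228 4.567
vertex -4.381 -2.404 4.113
endloop
endfacet
facet normal -0.883 -0.302 0.358
outer loop
vertex -4.006 -2.997 4.538
vertex -4.381 -2.404 4.113
vertex -4.266 -3.142 3.774
endloop
endfacet
facet normal -0.428 -0.850 0.307
outer loop
vertex -4.006 -2.997 4.538
vertex -4.266 -3.142 3.774
vertex -3.535 -3.422 4.019
endloop
endfacet
facet normal 0.146 -0.696 0.703
outer loop
vertex -4.006 -2.997 4.538
vertex -3.535 -3.422 4.019
vertex -3.198 -2.857 4.509
endloop
endfacet
facet normal 0.546 0.386 0.744
outer loop
vertex -3.721 -2.228 4.567
vertex -3.198 -2.857 4.509
vertex -3.074 -2.178 4.066
endloop
endfacet
facet normal -0.483 0.780 0.399
outer loop
vertex -4.381 -2.404 4.113
vertex -3.721 -2.228 4.567
vertex -3.805 -1.898 3.821
endloop
endfacet
facet normal -0.957 -0.015 -0.291
outer loop
vertex -4.266 -3.142 3.774
vertex -4.381 -2.404 4.113
vertex -4.142 -2.463 3.331
endloop
endfacet
facet normal -0.220 -0.901 -0.374
outer loop
vertex -3.535 -3.422 4.019
vertex -4.266 -3.142 3.774
vertex -3.619 -3.092 3.273
endloop
endfacet
facet normal 0.709 -0.653 0.266
outer loop
vertex -3.198 -2.857 4.509
vertex -3.535 -3.422 4.019
vertex -2.959 -2.916 3.727
endloop
endfacet
facet normal -0.625 0.756 -0.194
outer loop
vertex -4.029 3.112 0.003
vertex -2.49 4.543 0.619
vertex -3.36 3.189 -1.848
endloop
endfacet
facet normal -0.703 -0.653 -0.281
outer loop
vertex -2.11 1.677 -1.459
vertex -4.029 3.112 0.003
vertex -3.36 3.189 -1.848
endloop
endfacet
facet normal -0.625 0.756 -0.194
outer loop
vertex -3.36 3.189 -1.848
vertex -2.49 4.543 0.619
vertex -1.821 4.62 -1.232
endloop
endfacet
facet normal 0.340 0.039 -0.940
outer loop
vertex -1.821 4.62 -1.232
vertex -2.11 1.677 -1.459
vertex -3.36 3.189 -1.848
endloop
endfacet
facet normal -0.340 -0.039 0.940
outer loop
vertex -4.029 3.112 0.003
vertex -1.24 3.031 1.008
vertex -2.49 4.543 0.619
endloop
endfacet
facet normal -0.703 -0.653 -0.281
outer loop
vertex -2.779 1.6 0.392
vertex -4.029 3.112 0.003
vertex -2.11 1.677 -1.459
endloop
endfacet
facet normal -0.340 -0.039 0.940
outer loop
vertex -2.779 1.6 0.392
vertex -1.24 3.031 1.008
vertex -4.029 3.112 0.003
endloop
endfacet
facet normal 0.703 0.653 0.281
outer loop
vertex -2.49 4.543 0.619
vertex -1.24 3.031 1.008
vertex -1.821 4.62 -1.232
endloop
endfacet
facet normal 0.340 0.039 -0.940
outer loop
vertex -0.571 3.108 -0.843
vertex -2.11 1.677 -1.459
vertex -1.821 4.62 -1.232
endloop
endfacet
facet normal 0.703 0.653 0.281
outer loop
vertex -1.821 4.62 -1.232
vertex -1.24 3.031 1.008
vertex -0.571 3.108 -0.843
endloop
endfacet
facet normal 0.625 -0.756 0.194
outer loop
vertex -0.571 3.108 -0.843
vertex -2.779 1.6 0.392
vertex -2.11 1.677 -1.459
endloop
endfacet
facet normal 0.625 -0.756 0.194
outer loop
vertex -1.24 3.031 1.008
vertex -2.779 1.6 0.392
vertex -0.571 3.108 -0.843
endloop
endfacet
facet normal -0.747 -0.581 0.324
outer loop
vertex -2.925 -3.46 2.896
vertex -4.219 -1.712 3.045
vertex -3.407 -3.688 1.377
endloop
endfacet
facet normal 0.594 -0.802 -0.068
outer loop
vertex -2.481 -2.968 0.975
vertex -2.925 -3.46 2.896
vertex -3.407 -3.688 1.377
endloop
endfacet
facet normal -0.747 -0.580 0.324
outer loop
vertex -3.407 -3.688 1.377
vertex -4.219 -1.712 3.045
vertex -4.701 -1.94 1.525
endloop
endfacet
facet normal -0.299 -0.142 -0.944
outer loop
vertex -4.701 -1.94 1.525
vertex -2.481 -2.968 0.975
vertex -3.407 -3.688 1.377
endloop
endfacet
facet normal 0.300 0.141 0.944
outer loop
vertex -2.925 -3.46 2.896
vertex -3.293 -0.992 2.643
vertex -4.219 -1.712 3.045
endloop
endfacet
facet normal 0.594 -0.802 -0.068
outer loop
vertex -1.999 -2.74 2.495
vertex -2.925 -3.46 2.896
vertex -2.481 -2.968 0.975
endloop
endfacet
facet normal 0.299 0.141 0.944
outer loop
vertex -1.999 -2.74 2.495
vertex -3.293 -0.992 2.643
vertex -2.925 -3.46 2.896
endloop
endfacet
facet normal -0.594 0.802 0.068
outer loop
vertex -4.219 -1.712 3.045
vertex -3.293 -0.992 2.643
vertex -4.701 -1.94 1.525
endloop
endfacet
facet normal -0.299 -0.141 -0.944
outer loop
vertex -3.775 -1.22 1.124
vertex -2.481 -2.968 0.975
vertex -4.701 -1.94 1.525
endloop
endfacet
facet normal -0.594 0.802 0.068
outer loop
vertex -4.701 -1.94 1.525
vertex -3.293 -0.992 2.643
vertex -3.775 -1.22 1.124
endloop
endfacet
facet normal 0.747 0.581 -0.324
outer loop
vertex -3.775 -1.22 1.124
vertex -1.999 -2.74 2.495
vertex -2.481 -2.968 0.975
endloop
endfacet
facet normal 0.747 0.580 -0.324
outer loop
vertex -3.293 -0.992 2.643
vertex -1.999 -2.74 2.495
vertex -3.775 -1.22 1.124
endloop
endfacet

endsolid


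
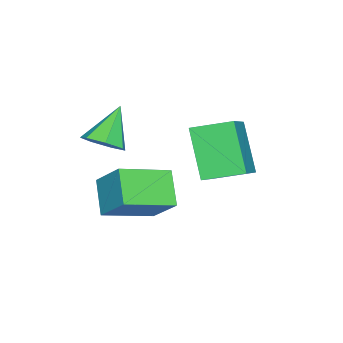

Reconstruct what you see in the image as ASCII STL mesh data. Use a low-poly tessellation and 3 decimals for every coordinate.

solid 
facet normal -0.725 0.624 -0.292
outer loop
vertex 1.186 -2.153 -1.953
vertex 2.056 -1.58 -2.888
vertex 0.743 -3.145 -2.973
endloop
endfacet
facet normal -0.622 -0.409 0.668
outer loop
vertex 2.084 -4.3 -2.432
vertex 1.186 -2.153 -1.953
vertex 0.743 -3.145 -2.973
endloop
endfacet
facet normal -0.725 0.624 -0.293
outer loop
vertex 0.743 -3.145 -2.973
vertex 2.056 -1.58 -2.888
vertex 1.614 -2.572 -3.908
endloop
endfacet
facet normal -0.297 -0.666 -0.685
outer loop
vertex 1.614 -2.572 -3.908
vertex 2.084 -4.3 -2.432
vertex 0.743 -3.145 -2.973
endloop
endfacet
facet normal 0.297 0.666 0.684
outer loop
vertex 1.186 -2.153 -1.953
vertex 3.397 -2.735 -2.347
vertex 2.056 -1.58 -2.888
endloop
endfacet
facet normal -0.622 -0.409 0.667
outer loop
vertex 2.526 -3.308 -1.412
vertex 1.186 -2.153 -1.953
vertex 2.084 -4.3 -2.432
endloop
endfacet
facet normal 0.297 0.665 0.685
outer loop
vertex 2.526 -3.308 -1.412
vertex 3.397 -2.735 -2.347
vertex 1.186 -2.153 -1.953
endloop
endfacet
facet normal 0.622 0.409 -0.668
outer loop
vertex 2.056 -1.58 -2.888
vertex 3.397 -2.735 -2.347
vertex 1.614 -2.572 -3.908
endloop
endfacet
facet normal -0.297 -0.666 -0.685
outer loop
vertex 2.954 -3.727 -3.367
vertex 2.084 -4.3 -2.432
vertex 1.614 -2.572 -3.908
endloop
endfacet
facet normal 0.622 0.409 -0.668
outer loop
vertex 1.614 -2.572 -3.908
vertex 3.397 -2.735 -2.347
vertex 2.954 -3.727 -3.367
endloop
endfacet
facet normal 0.725 -0.624 0.292
outer loop
vertex 2.954 -3.727 -3.367
vertex 2.526 -3.308 -1.412
vertex 2.084 -4.3 -2.432
endloop
endfacet
facet normal 0.725 -0.624 0.292
outer loop
vertex 3.397 -2.735 -2.347
vertex 2.526 -3.308 -1.412
vertex 2.954 -3.727 -3.367
endloop
endfacet
facet normal -0.413 -0.382 0.827
outer loop
vertex 2.033 -1.203 0.627
vertex 1.558 0.047 0.968
vertex 0.287 -1.58 -0.42
endloop
endfacet
facet normal 0.344 -0.906 -0.247
outer loop
vertex 1.102 -0.827 -2.048
vertex 2.033 -1.203 0.627
vertex 0.287 -1.58 -0.42
endloop
endfacet
facet normal -0.413 -0.382 0.826
outer loop
vertex 0.287 -1.58 -0.42
vertex 1.558 0.047 0.968
vertex -0.187 -0.33 -0.079
endloop
endfacet
facet normal -0.843 -0.182 -0.506
outer loop
vertex -0.187 -0.33 -0.079
vertex 1.102 -0.827 -2.048
vertex 0.287 -1.58 -0.42
endloop
endfacet
facet normal 0.843 0.182 0.506
outer loop
vertex 2.033 -1.203 0.627
vertex 2.373 0.8 -0.66
vertex 1.558 0.047 0.968
endloop
endfacet
facet normal 0.344 -0.906 -0.247
outer loop
vertex 2.847 -0.45 -1.001
vertex 2.033 -1.203 0.627
vertex 1.102 -0.827 -2.048
endloop
endfacet
facet normal 0.843 0.182 0.506
outer loop
vertex 2.847 -0.45 -1.001
vertex 2.373 0.8 -0.66
vertex 2.033 -1.203 0.627
endloop
endfacet
facet normal -0.344 0.906 0.247
outer loop
vertex 1.558 0.047 0.968
vertex 2.373 0.8 -0.66
vertex -0.187 -0.33 -0.079
endloop
endfacet
facet normal -0.843 -0.182 -0.506
outer loop
vertex 0.627 0.423 -1.707
vertex 1.102 -0.827 -2.048
vertex -0.187 -0.33 -0.079
endloop
endfacet
facet normal -0.344 0.906 0.247
outer loop
vertex -0.187 -0.33 -0.079
vertex 2.373 0.8 -0.66
vertex 0.627 0.423 -1.707
endloop
endfacet
facet normal 0.413 0.382 -0.826
outer loop
vertex 0.627 0.423 -1.707
vertex 2.847 -0.45 -1.001
vertex 1.102 -0.827 -2.048
endloop
endfacet
facet normal 0.413 0.382 -0.827
outer loop
vertex 2.373 0.8 -0.66
vertex 2.847 -0.45 -1.001
vertex 0.627 0.423 -1.707
endloop
endfacet
facet normal 0.646 -0.076 -0.759
outer loop
vertex 3.64 -3.81 0.437
vertex 3.141 -3.507 -0.018
vertex 3.659 -3.17 0.389
endloop
endfacet
facet normal 0.440 0.054 0.897
outer loop
vertex 3.64 -3.81 0.437
vertex 3.659 -3.17 0.389
vertex 2.159 -3.393 1.138
endloop
endfacet
facet normal 0.646 -0.075 -0.760
outer loop
vertex 3.659 -3.17 0.389
vertex 3.141 -3.507 -0.018
vertex 3.287 -2.784 0.035
endloop
endfacet
facet normal 0.197 0.759 0.621
outer loop
vertex 3.659 -3.17 0.389
vertex 3.287 -2.784 0.035
vertex 2.159 -3.393 1.138
endloop
endfacet
facet normal 0.645 -0.074 -0.761
outer loop
vertex 3.287 -2.784 0.035
vertex 3.141 -3.507 -0.018
vertex 2.805 -2.942 -0.358
endloop
endfacet
facet normal -0.388 0.915 0.108
outer loop
vertex 3.287 -2.784 0.035
vertex 2.805 -2.942 -0.358
vertex 2.159 -3.393 1.138
endloop
endfacet
facet normal 0.645 -0.074 -0.761
outer loop
vertex 2.805 -2.942 -0.358
vertex 3.141 -3.507 -0.018
vertex 2.576 -3.526 -0.495
endloop
endfacet
facet normal -0.878 0.404 -0.257
outer loop
vertex 2.805 -2.942 -0.358
vertex 2.576 -3.526 -0.495
vertex 2.159 -3.393 1.138
endloop
endfacet
facet normal 0.645 -0.075 -0.761
outer loop
vertex 2.576 -3.526 -0.495
vertex 3.141 -3.507 -0.018
vertex 2.772 -4.096 -0.273
endloop
endfacet
facet normal -0.901 -0.387 -0.198
outer loop
vertex 2.576 -3.526 -0.495
vertex 2.772 -4.096 -0.273
vertex 2.159 -3.393 1.138
endloop
endfacet
facet normal 0.645 -0.075 -0.760
outer loop
vertex 2.772 -4.096 -0.273
vertex 3.141 -3.507 -0.018
vertex 3.246 -4.222 0.142
endloop
endfacet
facet normal -0.440 -0.865 0.240
outer loop
vertex 2.772 -4.096 -0.273
vertex 3.246 -4.222 0.142
vertex 2.159 -3.393 1.138
endloop
endfacet
facet normal 0.647 -0.075 -0.759
outer loop
vertex 3.246 -4.222 0.142
vertex 3.141 -3.507 -0.018
vertex 3.64 -3.81 0.437
endloop
endfacet
facet normal 0.156 -0.669 0.727
outer loop
vertex 3.246 -4.222 0.142
vertex 3.64 -3.81 0.437
vertex 2.159 -3.393 1.138
endloop
endfacet

endsolid


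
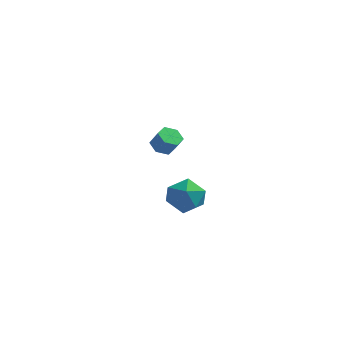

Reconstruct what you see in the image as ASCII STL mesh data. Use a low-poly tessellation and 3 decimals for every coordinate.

solid 
facet normal -0.494 0.184 -0.850
outer loop
vertex -1.812 3.882 -4.402
vertex -2.476 3.54 -4.09
vertex -2.346 4.334 -3.994
endloop
endfacet
facet normal 0.567 0.809 -0.154
outer loop
vertex -1.812 3.882 -4.402
vertex -2.346 4.334 -3.994
vertex -1.219 3.661 -3.383
endloop
endfacet
facet normal 0.567 0.809 -0.154
outer loop
vertex -1.219 3.661 -3.383
vertex -2.346 4.334 -3.994
vertex -1.753 4.113 -2.974
endloop
endfacet
facet normal 0.494 -0.185 0.849
outer loop
vertex -1.219 3.661 -3.383
vertex -1.753 4.113 -2.974
vertex -1.884 3.32 -3.07
endloop
endfacet
facet normal -0.493 0.184 -0.850
outer loop
vertex -2.346 4.334 -3.994
vertex -2.476 3.54 -4.09
vertex -3.011 3.992 -3.682
endloop
endfacet
facet normal -0.288 0.888 0.360
outer loop
vertex -2.346 4.334 -3.994
vertex -3.011 3.992 -3.682
vertex -1.753 4.113 -2.974
endloop
endfacet
facet normal -0.287 0.888 0.359
outer loop
vertex -1.753 4.113 -2.974
vertex -3.011 3.992 -3.682
vertex -2.418 3.772 -2.662
endloop
endfacet
facet normal 0.493 -0.184 0.850
outer loop
vertex -1.753 4.113 -2.974
vertex -2.418 3.772 -2.662
vertex -1.884 3.32 -3.07
endloop
endfacet
facet normal -0.494 0.183 -0.850
outer loop
vertex -3.011 3.992 -3.682
vertex -2.476 3.54 -4.09
vertex -3.141 3.199 -3.777
endloop
endfacet
facet normal -0.854 0.079 0.514
outer loop
vertex -3.011 3.992 -3.682
vertex -3.141 3.199 -3.777
vertex -2.418 3.772 -2.662
endloop
endfacet
facet normal -0.854 0.078 0.514
outer loop
vertex -2.418 3.772 -2.662
vertex -3.141 3.199 -3.777
vertex -2.548 2.978 -2.758
endloop
endfacet
facet normal 0.494 -0.184 0.850
outer loop
vertex -2.418 3.772 -2.662
vertex -2.548 2.978 -2.758
vertex -1.884 3.32 -3.07
endloop
endfacet
facet normal -0.494 0.185 -0.849
outer loop
vertex -3.141 3.199 -3.777
vertex -2.476 3.54 -4.09
vertex -2.607 2.747 -4.186
endloop
endfacet
facet normal -0.567 -0.809 0.154
outer loop
vertex -3.141 3.199 -3.777
vertex -2.607 2.747 -4.186
vertex -2.548 2.978 -2.758
endloop
endfacet
facet normal -0.567 -0.809 0.154
outer loop
vertex -2.548 2.978 -2.758
vertex -2.607 2.747 -4.186
vertex -2.014 2.526 -3.166
endloop
endfacet
facet normal 0.494 -0.184 0.850
outer loop
vertex -2.548 2.978 -2.758
vertex -2.014 2.526 -3.166
vertex -1.884 3.32 -3.07
endloop
endfacet
facet normal -0.493 0.184 -0.850
outer loop
vertex -2.607 2.747 -4.186
vertex -2.476 3.54 -4.09
vertex -1.942 3.088 -4.498
endloop
endfacet
facet normal 0.287 -0.888 -0.359
outer loop
vertex -2.607 2.747 -4.186
vertex -1.942 3.088 -4.498
vertex -2.014 2.526 -3.166
endloop
endfacet
facet normal 0.288 -0.888 -0.359
outer loop
vertex -2.014 2.526 -3.166
vertex -1.942 3.088 -4.498
vertex -1.349 2.868 -3.478
endloop
endfacet
facet normal 0.493 -0.184 0.850
outer loop
vertex -2.014 2.526 -3.166
vertex -1.349 2.868 -3.478
vertex -1.884 3.32 -3.07
endloop
endfacet
facet normal -0.494 0.184 -0.850
outer loop
vertex -1.942 3.088 -4.498
vertex -2.476 3.54 -4.09
vertex -1.812 3.882 -4.402
endloop
endfacet
facet normal 0.855 -0.078 -0.514
outer loop
vertex -1.942 3.088 -4.498
vertex -1.812 3.882 -4.402
vertex -1.349 2.868 -3.478
endloop
endfacet
facet normal 0.854 -0.078 -0.514
outer loop
vertex -1.349 2.868 -3.478
vertex -1.812 3.882 -4.402
vertex -1.219 3.661 -3.383
endloop
endfacet
facet normal 0.494 -0.183 0.850
outer loop
vertex -1.349 2.868 -3.478
vertex -1.219 3.661 -3.383
vertex -1.884 3.32 -3.07
endloop
endfacet
facet normal -0.766 0.517 -0.382
outer loop
vertex 1.019 -3.055 -4.129
vertex 0.234 -3.969 -3.793
vertex 0.475 -3.029 -3.003
endloop
endfacet
facet normal -0.255 0.956 -0.145
outer loop
vertex 1.019 -3.055 -4.129
vertex 0.475 -3.029 -3.003
vertex 1.683 -2.725 -3.121
endloop
endfacet
facet normal 0.349 0.798 -0.491
outer loop
vertex 1.019 -3.055 -4.129
vertex 1.683 -2.725 -3.121
vertex 2.188 -3.477 -3.983
endloop
endfacet
facet normal 0.212 0.262 -0.941
outer loop
vertex 1.019 -3.055 -4.129
vertex 2.188 -3.477 -3.983
vertex 1.293 -4.246 -4.399
endloop
endfacet
facet normal -0.477 0.088 -0.874
outer loop
vertex 1.019 -3.055 -4.129
vertex 1.293 -4.246 -4.399
vertex 0.234 -3.969 -3.793
endloop
endfacet
facet normal -0.154 0.823 0.547
outer loop
vertex 1.683 -2.725 -3.121
vertex 0.475 -3.029 -3.003
vertex 1.307 -3.434 -2.161
endloop
endfacet
facet normal -0.980 0.112 0.165
outer loop
vertex 0.475 -3.029 -3.003
vertex 0.234 -3.969 -3.793
vertex 0.412 -4.203 -2.577
endloop
endfacet
facet normal -0.513 -0.582 -0.631
outer loop
vertex 0.234 -3.969 -3.793
vertex 1.293 -4.246 -4.399
vertex 0.917 -4.955 -3.439
endloop
endfacet
facet normal 0.602 -0.301 -0.740
outer loop
vertex 1.293 -4.246 -4.399
vertex 2.188 -3.477 -3.983
vertex 2.125 -4.651 -3.557
endloop
endfacet
facet normal 0.824 0.567 -0.012
outer loop
vertex 2.188 -3.477 -3.983
vertex 1.683 -2.725 -3.121
vertex 2.366 -3.711 -2.767
endloop
endfacet
facet normal -0.212 -0.262 0.941
outer loop
vertex 1.581 -4.625 -2.431
vertex 1.307 -3.434 -2.161
vertex 0.412 -4.203 -2.577
endloop
endfacet
facet normal -0.349 -0.798 0.491
outer loop
vertex 1.581 -4.625 -2.431
vertex 0.412 -4.203 -2.577
vertex 0.917 -4.955 -3.439
endloop
endfacet
facet normal 0.255 -0.956 0.145
outer loop
vertex 1.581 -4.625 -2.431
vertex 0.917 -4.955 -3.439
vertex 2.125 -4.651 -3.557
endloop
endfacet
facet normal 0.766 -0.517 0.382
outer loop
vertex 1.581 -4.625 -2.431
vertex 2.125 -4.651 -3.557
vertex 2.366 -3.711 -2.767
endloop
endfacet
facet normal 0.477 -0.088 0.874
outer loop
vertex 1.581 -4.625 -2.431
vertex 2.366 -3.711 -2.767
vertex 1.307 -3.434 -2.161
endloop
endfacet
facet normal -0.602 0.301 0.740
outer loop
vertex 0.412 -4.203 -2.577
vertex 1.307 -3.434 -2.161
vertex 0.475 -3.029 -3.003
endloop
endfacet
facet normal -0.824 -0.567 0.012
outer loop
vertex 0.917 -4.955 -3.439
vertex 0.412 -4.203 -2.577
vertex 0.234 -3.969 -3.793
endloop
endfacet
facet normal 0.154 -0.823 -0.547
outer loop
vertex 2.125 -4.651 -3.557
vertex 0.917 -4.955 -3.439
vertex 1.293 -4.246 -4.399
endloop
endfacet
facet normal 0.980 -0.112 -0.165
outer loop
vertex 2.366 -3.711 -2.767
vertex 2.125 -4.651 -3.557
vertex 2.188 -3.477 -3.983
endloop
endfacet
facet normal 0.513 0.582 0.631
outer loop
vertex 1.307 -3.434 -2.161
vertex 2.366 -3.711 -2.767
vertex 1.683 -2.725 -3.121
endloop
endfacet

endsolid


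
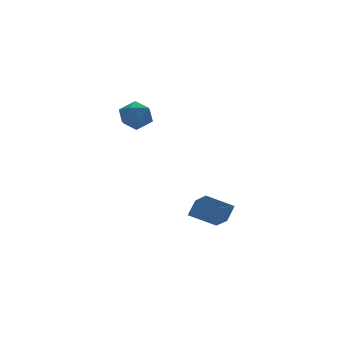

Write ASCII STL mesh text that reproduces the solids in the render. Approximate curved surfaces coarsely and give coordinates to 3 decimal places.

solid 
facet normal 0.088 -0.195 0.977
outer loop
vertex 1.131 2.003 2.727
vertex 0.698 1.314 2.628
vertex 1.514 1.3 2.552
endloop
endfacet
facet normal 0.651 0.171 0.739
outer loop
vertex 1.131 2.003 2.727
vertex 1.514 1.3 2.552
vertex 1.747 1.996 2.186
endloop
endfacet
facet normal 0.414 0.785 0.461
outer loop
vertex 1.131 2.003 2.727
vertex 1.747 1.996 2.186
vertex 1.074 2.44 2.035
endloop
endfacet
facet normal -0.296 0.796 0.527
outer loop
vertex 1.131 2.003 2.727
vertex 1.074 2.44 2.035
vertex 0.426 2.018 2.308
endloop
endfacet
facet normal -0.498 0.192 0.845
outer loop
vertex 1.131 2.003 2.727
vertex 0.426 2.018 2.308
vertex 0.698 1.314 2.628
endloop
endfacet
facet normal 0.955 -0.207 0.214
outer loop
vertex 1.747 1.996 2.186
vertex 1.514 1.3 2.552
vertex 1.694 1.302 1.752
endloop
endfacet
facet normal 0.042 -0.799 0.600
outer loop
vertex 1.514 1.3 2.552
vertex 0.698 1.314 2.628
vertex 1.046 0.88 2.025
endloop
endfacet
facet normal -0.905 -0.173 0.388
outer loop
vertex 0.698 1.314 2.628
vertex 0.426 2.018 2.308
vertex 0.373 1.324 1.874
endloop
endfacet
facet normal -0.579 0.806 -0.128
outer loop
vertex 0.426 2.018 2.308
vertex 1.074 2.44 2.035
vertex 0.606 2.02 1.508
endloop
endfacet
facet normal 0.571 0.786 -0.236
outer loop
vertex 1.074 2.44 2.035
vertex 1.747 1.996 2.186
vertex 1.422 2.006 1.432
endloop
endfacet
facet normal 0.296 -0.796 -0.527
outer loop
vertex 0.989 1.317 1.333
vertex 1.694 1.302 1.752
vertex 1.046 0.88 2.025
endloop
endfacet
facet normal -0.414 -0.785 -0.461
outer loop
vertex 0.989 1.317 1.333
vertex 1.046 0.88 2.025
vertex 0.373 1.324 1.874
endloop
endfacet
facet normal -0.651 -0.171 -0.739
outer loop
vertex 0.989 1.317 1.333
vertex 0.373 1.324 1.874
vertex 0.606 2.02 1.508
endloop
endfacet
facet normal -0.088 0.195 -0.977
outer loop
vertex 0.989 1.317 1.333
vertex 0.606 2.02 1.508
vertex 1.422 2.006 1.432
endloop
endfacet
facet normal 0.498 -0.192 -0.845
outer loop
vertex 0.989 1.317 1.333
vertex 1.422 2.006 1.432
vertex 1.694 1.302 1.752
endloop
endfacet
facet normal 0.579 -0.806 0.128
outer loop
vertex 1.046 0.88 2.025
vertex 1.694 1.302 1.752
vertex 1.514 1.3 2.552
endloop
endfacet
facet normal -0.571 -0.786 0.236
outer loop
vertex 0.373 1.324 1.874
vertex 1.046 0.88 2.025
vertex 0.698 1.314 2.628
endloop
endfacet
facet normal -0.955 0.207 -0.214
outer loop
vertex 0.606 2.02 1.508
vertex 0.373 1.324 1.874
vertex 0.426 2.018 2.308
endloop
endfacet
facet normal -0.042 0.799 -0.600
outer loop
vertex 1.422 2.006 1.432
vertex 0.606 2.02 1.508
vertex 1.074 2.44 2.035
endloop
endfacet
facet normal 0.905 0.173 -0.388
outer loop
vertex 1.694 1.302 1.752
vertex 1.422 2.006 1.432
vertex 1.747 1.996 2.186
endloop
endfacet
facet normal -0.519 -0.472 -0.713
outer loop
vertex 3.119 -0.551 -2.835
vertex 3.072 0.782 -3.683
vertex 4.272 -0.897 -3.445
endloop
endfacet
facet normal 0.030 -0.844 0.536
outer loop
vertex 4.728 -0.482 -2.817
vertex 3.119 -0.551 -2.835
vertex 4.272 -0.897 -3.445
endloop
endfacet
facet normal -0.519 -0.472 -0.713
outer loop
vertex 4.272 -0.897 -3.445
vertex 3.072 0.782 -3.683
vertex 4.225 0.435 -4.292
endloop
endfacet
facet normal 0.855 -0.257 -0.451
outer loop
vertex 4.225 0.435 -4.292
vertex 4.728 -0.482 -2.817
vertex 4.272 -0.897 -3.445
endloop
endfacet
facet normal -0.855 0.257 0.451
outer loop
vertex 3.119 -0.551 -2.835
vertex 3.528 1.197 -3.055
vertex 3.072 0.782 -3.683
endloop
endfacet
facet normal 0.030 -0.843 0.537
outer loop
vertex 3.575 -0.135 -2.208
vertex 3.119 -0.551 -2.835
vertex 4.728 -0.482 -2.817
endloop
endfacet
facet normal -0.855 0.257 0.451
outer loop
vertex 3.575 -0.135 -2.208
vertex 3.528 1.197 -3.055
vertex 3.119 -0.551 -2.835
endloop
endfacet
facet normal -0.029 0.844 -0.536
outer loop
vertex 3.072 0.782 -3.683
vertex 3.528 1.197 -3.055
vertex 4.225 0.435 -4.292
endloop
endfacet
facet normal 0.855 -0.257 -0.451
outer loop
vertex 4.681 0.851 -3.665
vertex 4.728 -0.482 -2.817
vertex 4.225 0.435 -4.292
endloop
endfacet
facet normal -0.031 0.843 -0.537
outer loop
vertex 4.225 0.435 -4.292
vertex 3.528 1.197 -3.055
vertex 4.681 0.851 -3.665
endloop
endfacet
facet normal 0.519 0.472 0.713
outer loop
vertex 4.681 0.851 -3.665
vertex 3.575 -0.135 -2.208
vertex 4.728 -0.482 -2.817
endloop
endfacet
facet normal 0.519 0.472 0.713
outer loop
vertex 3.528 1.197 -3.055
vertex 3.575 -0.135 -2.208
vertex 4.681 0.851 -3.665
endloop
endfacet

endsolid


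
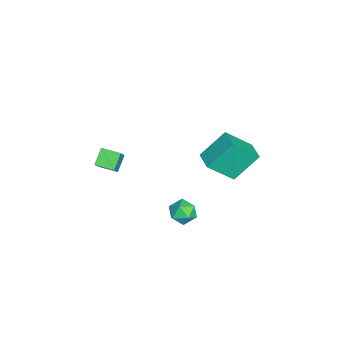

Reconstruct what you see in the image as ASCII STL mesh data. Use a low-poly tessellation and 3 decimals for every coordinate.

solid 
facet normal -0.667 0.486 0.565
outer loop
vertex 2.954 0.894 -3.581
vertex 3.09 0.343 -2.946
vertex 3.559 1.052 -3.002
endloop
endfacet
facet normal -0.347 0.932 0.108
outer loop
vertex 2.954 0.894 -3.581
vertex 3.559 1.052 -3.002
vertex 3.708 1.203 -3.827
endloop
endfacet
facet normal -0.464 0.692 -0.553
outer loop
vertex 2.954 0.894 -3.581
vertex 3.708 1.203 -3.827
vertex 3.332 0.589 -4.28
endloop
endfacet
facet normal -0.857 0.099 -0.506
outer loop
vertex 2.954 0.894 -3.581
vertex 3.332 0.589 -4.28
vertex 2.949 0.057 -3.736
endloop
endfacet
facet normal -0.982 -0.029 0.186
outer loop
vertex 2.954 0.894 -3.581
vertex 2.949 0.057 -3.736
vertex 3.09 0.343 -2.946
endloop
endfacet
facet normal 0.356 0.906 0.230
outer loop
vertex 3.708 1.203 -3.827
vertex 3.559 1.052 -3.002
vertex 4.311 0.843 -3.344
endloop
endfacet
facet normal -0.162 0.184 0.970
outer loop
vertex 3.559 1.052 -3.002
vertex 3.09 0.343 -2.946
vertex 3.928 0.311 -2.8
endloop
endfacet
facet normal -0.672 -0.650 0.355
outer loop
vertex 3.09 0.343 -2.946
vertex 2.949 0.057 -3.736
vertex 3.552 -0.303 -3.253
endloop
endfacet
facet normal -0.470 -0.442 -0.764
outer loop
vertex 2.949 0.057 -3.736
vertex 3.332 0.589 -4.28
vertex 3.701 -0.152 -4.078
endloop
endfacet
facet normal 0.166 0.518 -0.839
outer loop
vertex 3.332 0.589 -4.28
vertex 3.708 1.203 -3.827
vertex 4.17 0.557 -4.134
endloop
endfacet
facet normal 0.857 -0.099 0.506
outer loop
vertex 4.306 0.006 -3.499
vertex 4.311 0.843 -3.344
vertex 3.928 0.311 -2.8
endloop
endfacet
facet normal 0.464 -0.692 0.553
outer loop
vertex 4.306 0.006 -3.499
vertex 3.928 0.311 -2.8
vertex 3.552 -0.303 -3.253
endloop
endfacet
facet normal 0.347 -0.932 -0.108
outer loop
vertex 4.306 0.006 -3.499
vertex 3.552 -0.303 -3.253
vertex 3.701 -0.152 -4.078
endloop
endfacet
facet normal 0.667 -0.486 -0.565
outer loop
vertex 4.306 0.006 -3.499
vertex 3.701 -0.152 -4.078
vertex 4.17 0.557 -4.134
endloop
endfacet
facet normal 0.982 0.029 -0.186
outer loop
vertex 4.306 0.006 -3.499
vertex 4.17 0.557 -4.134
vertex 4.311 0.843 -3.344
endloop
endfacet
facet normal 0.470 0.442 0.764
outer loop
vertex 3.928 0.311 -2.8
vertex 4.311 0.843 -3.344
vertex 3.559 1.052 -3.002
endloop
endfacet
facet normal -0.166 -0.518 0.839
outer loop
vertex 3.552 -0.303 -3.253
vertex 3.928 0.311 -2.8
vertex 3.09 0.343 -2.946
endloop
endfacet
facet normal -0.356 -0.906 -0.230
outer loop
vertex 3.701 -0.152 -4.078
vertex 3.552 -0.303 -3.253
vertex 2.949 0.057 -3.736
endloop
endfacet
facet normal 0.162 -0.184 -0.970
outer loop
vertex 4.17 0.557 -4.134
vertex 3.701 -0.152 -4.078
vertex 3.332 0.589 -4.28
endloop
endfacet
facet normal 0.672 0.650 -0.355
outer loop
vertex 4.311 0.843 -3.344
vertex 4.17 0.557 -4.134
vertex 3.708 1.203 -3.827
endloop
endfacet
facet normal -0.898 -0.437 -0.051
outer loop
vertex 2.023 2.431 2.026
vertex 1.446 3.784 0.598
vertex 2.706 1.196 0.581
endloop
endfacet
facet normal 0.281 -0.660 0.697
outer loop
vertex 3.774 1.716 0.642
vertex 2.023 2.431 2.026
vertex 2.706 1.196 0.581
endloop
endfacet
facet normal -0.898 -0.437 -0.051
outer loop
vertex 2.706 1.196 0.581
vertex 1.446 3.784 0.598
vertex 2.129 2.549 -0.847
endloop
endfacet
facet normal 0.338 -0.611 -0.716
outer loop
vertex 2.129 2.549 -0.847
vertex 3.774 1.716 0.642
vertex 2.706 1.196 0.581
endloop
endfacet
facet normal -0.338 0.611 0.716
outer loop
vertex 2.023 2.431 2.026
vertex 2.514 4.304 0.659
vertex 1.446 3.784 0.598
endloop
endfacet
facet normal 0.281 -0.660 0.697
outer loop
vertex 3.091 2.951 2.087
vertex 2.023 2.431 2.026
vertex 3.774 1.716 0.642
endloop
endfacet
facet normal -0.338 0.611 0.716
outer loop
vertex 3.091 2.951 2.087
vertex 2.514 4.304 0.659
vertex 2.023 2.431 2.026
endloop
endfacet
facet normal -0.281 0.660 -0.697
outer loop
vertex 1.446 3.784 0.598
vertex 2.514 4.304 0.659
vertex 2.129 2.549 -0.847
endloop
endfacet
facet normal 0.338 -0.611 -0.716
outer loop
vertex 3.197 3.069 -0.786
vertex 3.774 1.716 0.642
vertex 2.129 2.549 -0.847
endloop
endfacet
facet normal -0.281 0.660 -0.697
outer loop
vertex 2.129 2.549 -0.847
vertex 2.514 4.304 0.659
vertex 3.197 3.069 -0.786
endloop
endfacet
facet normal 0.898 0.437 0.051
outer loop
vertex 3.197 3.069 -0.786
vertex 3.091 2.951 2.087
vertex 3.774 1.716 0.642
endloop
endfacet
facet normal 0.898 0.437 0.051
outer loop
vertex 2.514 4.304 0.659
vertex 3.091 2.951 2.087
vertex 3.197 3.069 -0.786
endloop
endfacet
facet normal -0.725 0.209 0.656
outer loop
vertex 1.153 -4.287 -1.003
vertex 1.327 -3.202 -1.157
vertex 0.101 -4.284 -2.168
endloop
endfacet
facet normal -0.156 -0.978 0.139
outer loop
vertex 0.913 -4.518 -2.903
vertex 1.153 -4.287 -1.003
vertex 0.101 -4.284 -2.168
endloop
endfacet
facet normal -0.726 0.210 0.655
outer loop
vertex 0.101 -4.284 -2.168
vertex 1.327 -3.202 -1.157
vertex 0.275 -3.198 -2.323
endloop
endfacet
facet normal -0.671 0.002 -0.742
outer loop
vertex 0.275 -3.198 -2.323
vertex 0.913 -4.518 -2.903
vertex 0.101 -4.284 -2.168
endloop
endfacet
facet normal 0.671 -0.002 0.742
outer loop
vertex 1.153 -4.287 -1.003
vertex 2.139 -3.436 -1.892
vertex 1.327 -3.202 -1.157
endloop
endfacet
facet normal -0.158 -0.978 0.139
outer loop
vertex 1.965 -4.522 -1.737
vertex 1.153 -4.287 -1.003
vertex 0.913 -4.518 -2.903
endloop
endfacet
facet normal 0.670 -0.001 0.742
outer loop
vertex 1.965 -4.522 -1.737
vertex 2.139 -3.436 -1.892
vertex 1.153 -4.287 -1.003
endloop
endfacet
facet normal 0.157 0.978 -0.138
outer loop
vertex 1.327 -3.202 -1.157
vertex 2.139 -3.436 -1.892
vertex 0.275 -3.198 -2.323
endloop
endfacet
facet normal -0.670 0.002 -0.742
outer loop
vertex 1.087 -3.433 -3.057
vertex 0.913 -4.518 -2.903
vertex 0.275 -3.198 -2.323
endloop
endfacet
facet normal 0.157 0.978 -0.139
outer loop
vertex 0.275 -3.198 -2.323
vertex 2.139 -3.436 -1.892
vertex 1.087 -3.433 -3.057
endloop
endfacet
facet normal 0.726 -0.209 -0.655
outer loop
vertex 1.087 -3.433 -3.057
vertex 1.965 -4.522 -1.737
vertex 0.913 -4.518 -2.903
endloop
endfacet
facet normal 0.725 -0.210 -0.656
outer loop
vertex 2.139 -3.436 -1.892
vertex 1.965 -4.522 -1.737
vertex 1.087 -3.433 -3.057
endloop
endfacet

endsolid


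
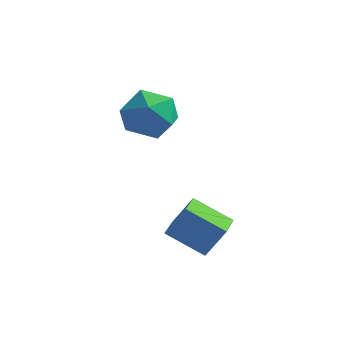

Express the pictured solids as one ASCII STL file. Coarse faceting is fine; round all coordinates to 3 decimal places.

solid 
facet normal -0.459 -0.217 -0.862
outer loop
vertex -0.844 -3.508 -0.782
vertex -1.022 -2.496 -0.942
vertex 0.516 -3.389 -1.536
endloop
endfacet
facet normal 0.170 -0.973 0.153
outer loop
vertex 1.122 -3.104 -0.398
vertex -0.844 -3.508 -0.782
vertex 0.516 -3.389 -1.536
endloop
endfacet
facet normal -0.459 -0.216 -0.862
outer loop
vertex 0.516 -3.389 -1.536
vertex -1.022 -2.496 -0.942
vertex 0.339 -2.377 -1.696
endloop
endfacet
facet normal 0.872 0.076 -0.483
outer loop
vertex 0.339 -2.377 -1.696
vertex 1.122 -3.104 -0.398
vertex 0.516 -3.389 -1.536
endloop
endfacet
facet normal -0.872 -0.077 0.484
outer loop
vertex -0.844 -3.508 -0.782
vertex -0.416 -2.211 0.196
vertex -1.022 -2.496 -0.942
endloop
endfacet
facet normal 0.170 -0.973 0.153
outer loop
vertex -0.239 -3.223 0.356
vertex -0.844 -3.508 -0.782
vertex 1.122 -3.104 -0.398
endloop
endfacet
facet normal -0.872 -0.076 0.483
outer loop
vertex -0.239 -3.223 0.356
vertex -0.416 -2.211 0.196
vertex -0.844 -3.508 -0.782
endloop
endfacet
facet normal -0.170 0.973 -0.153
outer loop
vertex -1.022 -2.496 -0.942
vertex -0.416 -2.211 0.196
vertex 0.339 -2.377 -1.696
endloop
endfacet
facet normal 0.872 0.077 -0.483
outer loop
vertex 0.944 -2.092 -0.558
vertex 1.122 -3.104 -0.398
vertex 0.339 -2.377 -1.696
endloop
endfacet
facet normal -0.170 0.973 -0.153
outer loop
vertex 0.339 -2.377 -1.696
vertex -0.416 -2.211 0.196
vertex 0.944 -2.092 -0.558
endloop
endfacet
facet normal 0.458 0.217 0.862
outer loop
vertex 0.944 -2.092 -0.558
vertex -0.239 -3.223 0.356
vertex 1.122 -3.104 -0.398
endloop
endfacet
facet normal 0.459 0.216 0.862
outer loop
vertex -0.416 -2.211 0.196
vertex -0.239 -3.223 0.356
vertex 0.944 -2.092 -0.558
endloop
endfacet
facet normal -0.590 0.618 0.520
outer loop
vertex -4.41 1.232 1.799
vertex -3.778 1.036 2.748
vertex -3.498 1.903 2.036
endloop
endfacet
facet normal -0.556 0.814 -0.165
outer loop
vertex -4.41 1.232 1.799
vertex -3.498 1.903 2.036
vertex -3.691 1.551 0.951
endloop
endfacet
facet normal -0.782 0.267 -0.563
outer loop
vertex -4.41 1.232 1.799
vertex -3.691 1.551 0.951
vertex -4.091 0.466 0.993
endloop
endfacet
facet normal -0.955 -0.268 -0.123
outer loop
vertex -4.41 1.232 1.799
vertex -4.091 0.466 0.993
vertex -4.145 0.148 2.104
endloop
endfacet
facet normal -0.836 -0.051 0.546
outer loop
vertex -4.41 1.232 1.799
vertex -4.145 0.148 2.104
vertex -3.778 1.036 2.748
endloop
endfacet
facet normal 0.128 0.936 -0.327
outer loop
vertex -3.691 1.551 0.951
vertex -3.498 1.903 2.036
vertex -2.615 1.552 1.376
endloop
endfacet
facet normal 0.074 0.619 0.782
outer loop
vertex -3.498 1.903 2.036
vertex -3.778 1.036 2.748
vertex -2.669 1.234 2.487
endloop
endfacet
facet normal -0.325 -0.463 0.824
outer loop
vertex -3.778 1.036 2.748
vertex -4.145 0.148 2.104
vertex -3.069 0.149 2.529
endloop
endfacet
facet normal -0.518 -0.816 -0.259
outer loop
vertex -4.145 0.148 2.104
vertex -4.091 0.466 0.993
vertex -3.262 -0.203 1.444
endloop
endfacet
facet normal -0.237 0.050 -0.970
outer loop
vertex -4.091 0.466 0.993
vertex -3.691 1.551 0.951
vertex -2.982 0.664 0.732
endloop
endfacet
facet normal 0.955 0.268 0.123
outer loop
vertex -2.35 0.468 1.681
vertex -2.615 1.552 1.376
vertex -2.669 1.234 2.487
endloop
endfacet
facet normal 0.782 -0.267 0.563
outer loop
vertex -2.35 0.468 1.681
vertex -2.669 1.234 2.487
vertex -3.069 0.149 2.529
endloop
endfacet
facet normal 0.556 -0.814 0.165
outer loop
vertex -2.35 0.468 1.681
vertex -3.069 0.149 2.529
vertex -3.262 -0.203 1.444
endloop
endfacet
facet normal 0.590 -0.618 -0.520
outer loop
vertex -2.35 0.468 1.681
vertex -3.262 -0.203 1.444
vertex -2.982 0.664 0.732
endloop
endfacet
facet normal 0.836 0.051 -0.546
outer loop
vertex -2.35 0.468 1.681
vertex -2.982 0.664 0.732
vertex -2.615 1.552 1.376
endloop
endfacet
facet normal 0.518 0.816 0.259
outer loop
vertex -2.669 1.234 2.487
vertex -2.615 1.552 1.376
vertex -3.498 1.903 2.036
endloop
endfacet
facet normal 0.237 -0.050 0.970
outer loop
vertex -3.069 0.149 2.529
vertex -2.669 1.234 2.487
vertex -3.778 1.036 2.748
endloop
endfacet
facet normal -0.128 -0.936 0.327
outer loop
vertex -3.262 -0.203 1.444
vertex -3.069 0.149 2.529
vertex -4.145 0.148 2.104
endloop
endfacet
facet normal -0.074 -0.619 -0.782
outer loop
vertex -2.982 0.664 0.732
vertex -3.262 -0.203 1.444
vertex -4.091 0.466 0.993
endloop
endfacet
facet normal 0.325 0.463 -0.824
outer loop
vertex -2.615 1.552 1.376
vertex -2.982 0.664 0.732
vertex -3.691 1.551 0.951
endloop
endfacet

endsolid
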